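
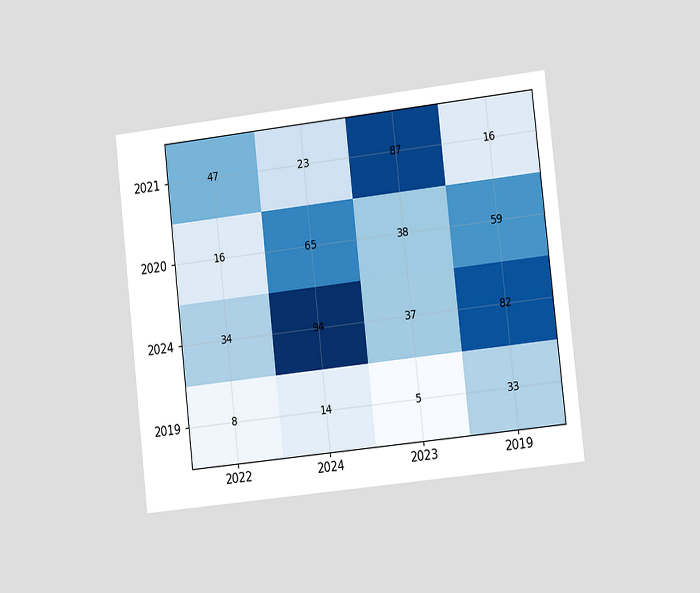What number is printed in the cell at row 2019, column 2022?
The chart is tilted about 6° counter-clockwise and viewed slightly from the right. The (2019, 2022) cell reads 8.

8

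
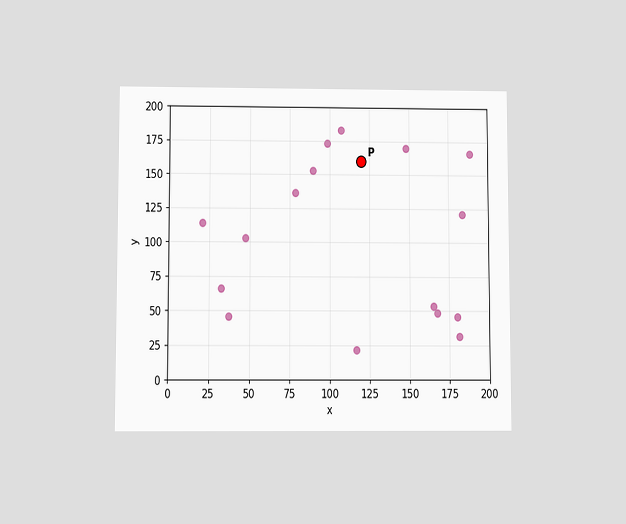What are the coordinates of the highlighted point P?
The chart is viewed slightly from below. Following the gridlines from P to each axis, P sits at (120, 160).

(120, 160)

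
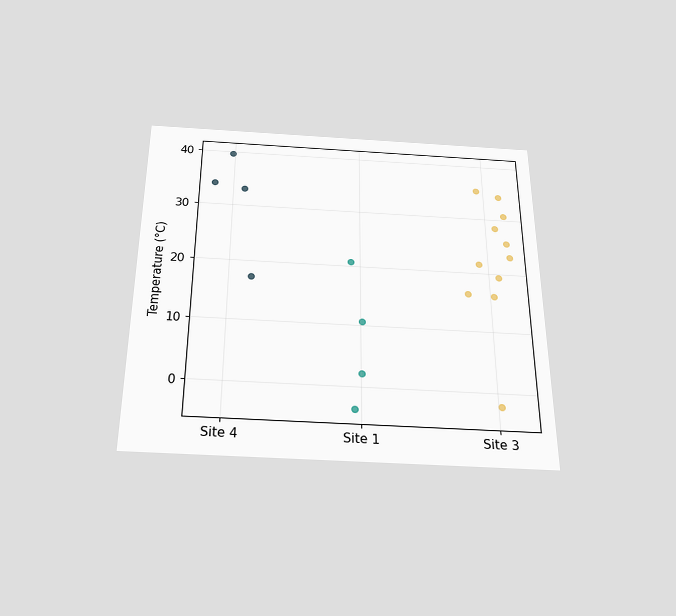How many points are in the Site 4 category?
The chart is viewed slightly from below. Counting the markers in the Site 4 column gives 4.

4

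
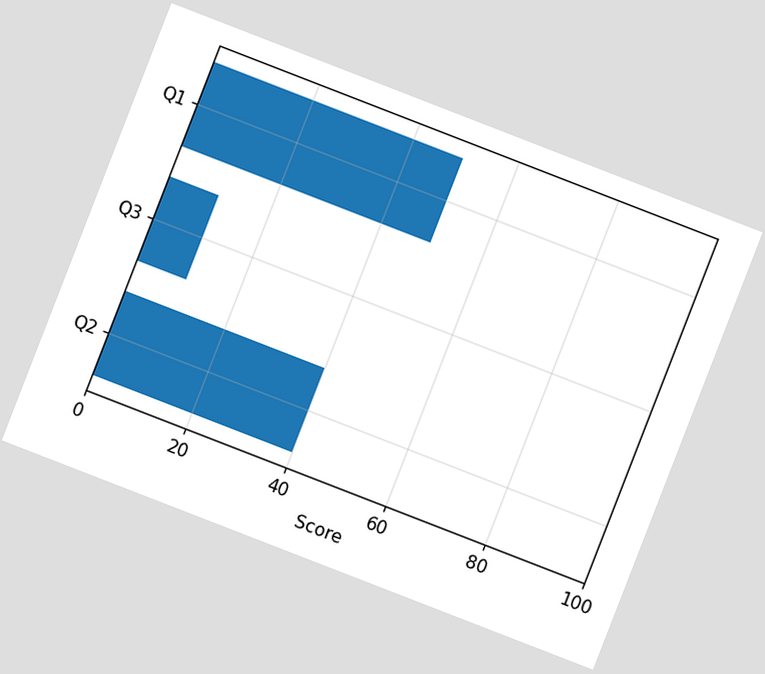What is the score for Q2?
The chart is tilted about 21° clockwise. Reading along the chart's x-axis, the Q2 bar reaches 40.

40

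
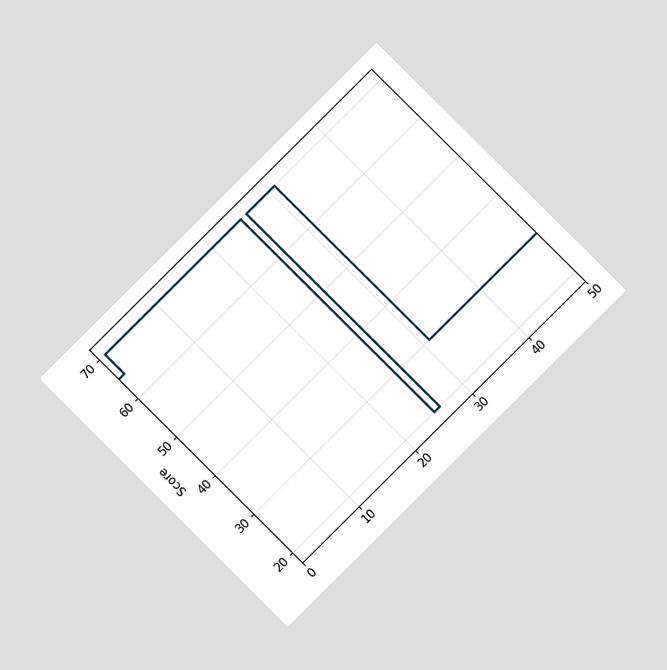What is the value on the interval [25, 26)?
The chart is tilted about 45° counter-clockwise and viewed at a slight angle. On [25, 26) the step sits at 20.

20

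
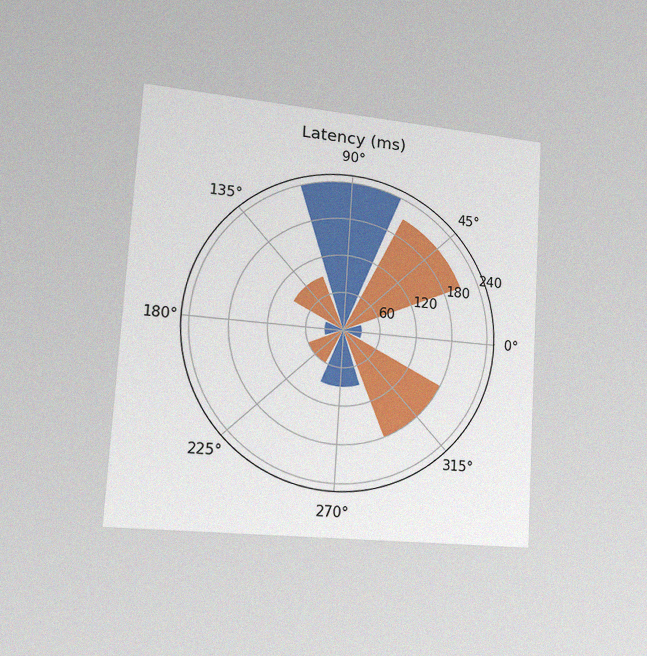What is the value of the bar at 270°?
90ms

The chart is tilted about 3° clockwise and viewed slightly from the left, with some photo noise. The bar at 270° reaches 90ms on the radial axis.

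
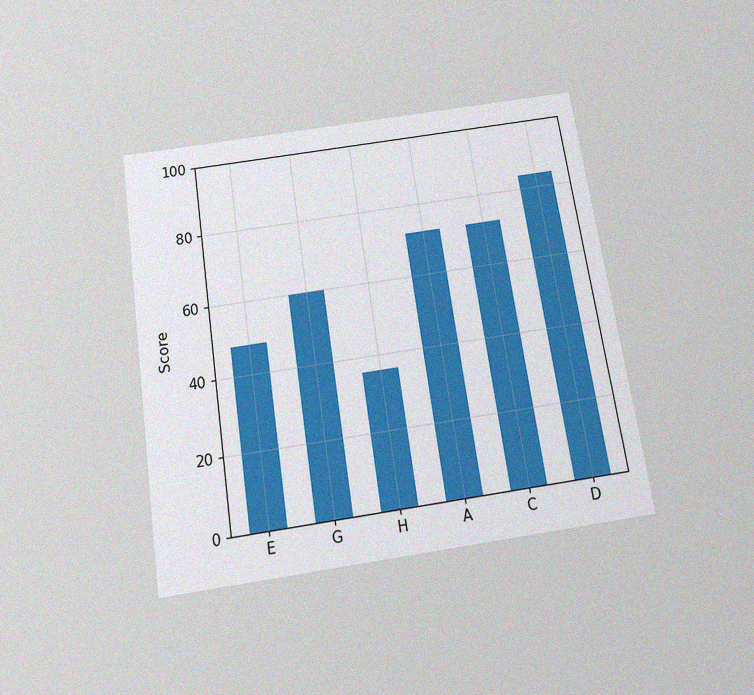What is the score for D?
84

The chart is tilted about 9° counter-clockwise and viewed slightly from below, with some photo noise. Reading along the chart's y-axis, the D bar reaches 84.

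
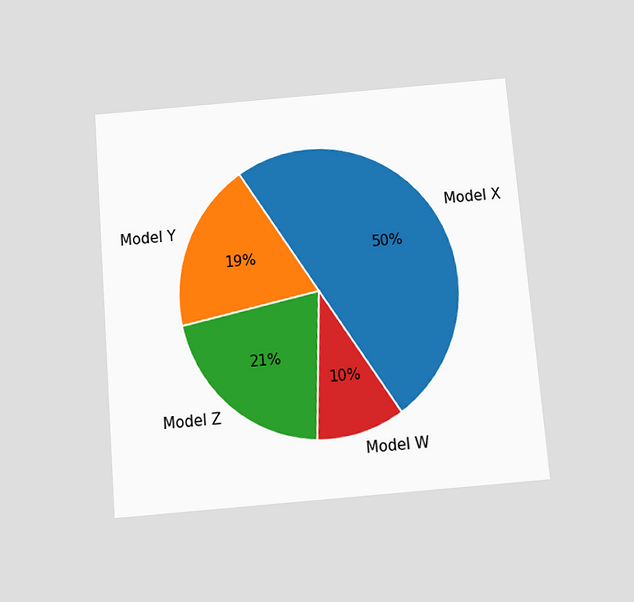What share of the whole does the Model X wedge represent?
The chart is tilted about 5° counter-clockwise and viewed slightly from below. The Model X slice takes up 50% of the pie.

50%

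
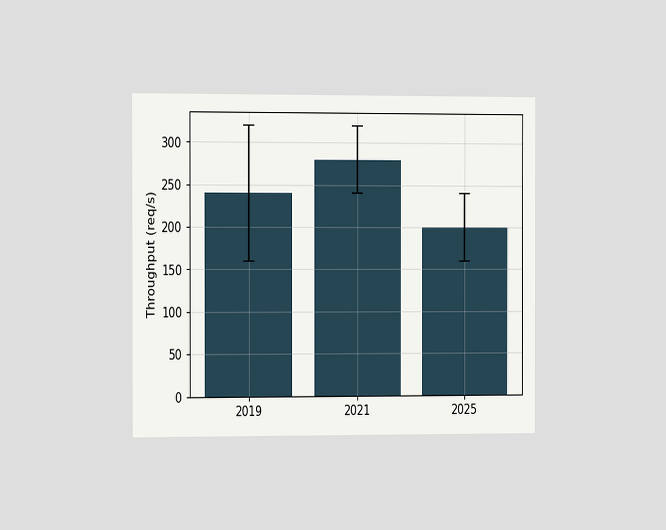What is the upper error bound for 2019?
320req/s

The chart is viewed at a slight angle. The 2019 bar's upper whisker reaches 320req/s.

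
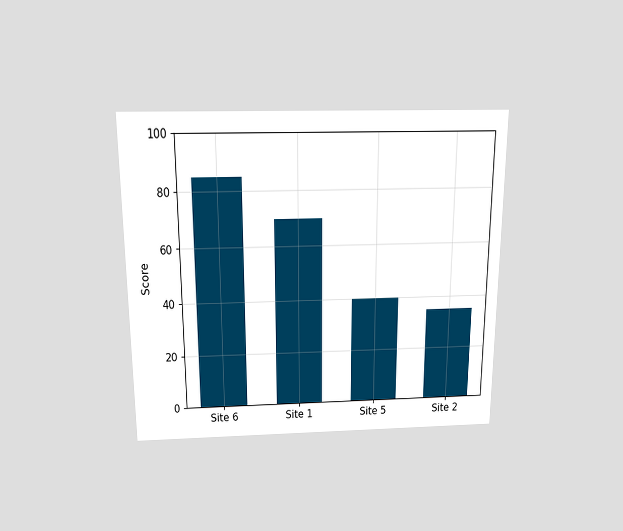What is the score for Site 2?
35

The chart is viewed slightly from above. Reading along the chart's y-axis, the Site 2 bar reaches 35.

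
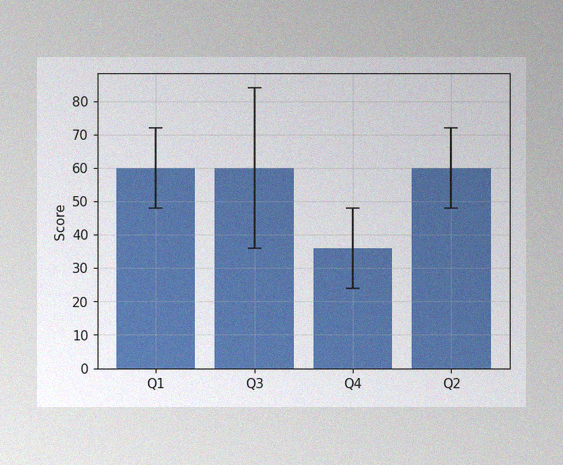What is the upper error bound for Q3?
The image has some photo noise and uneven lighting. The Q3 bar's upper whisker reaches 84.

84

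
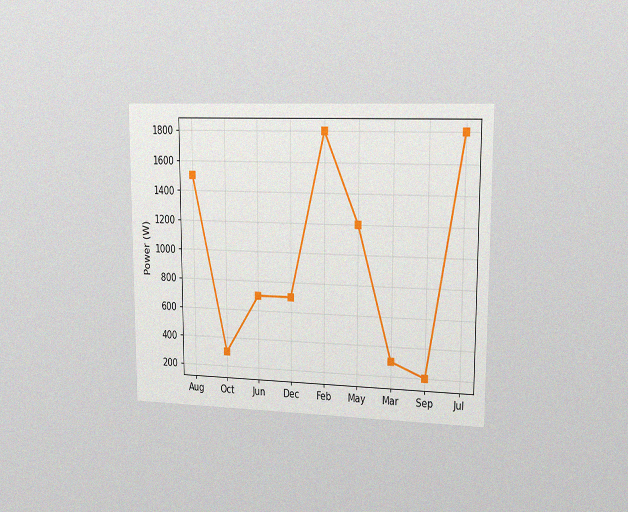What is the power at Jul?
The chart is viewed slightly from the right, with some photo noise. At Jul, the line is at 1800W.

1800W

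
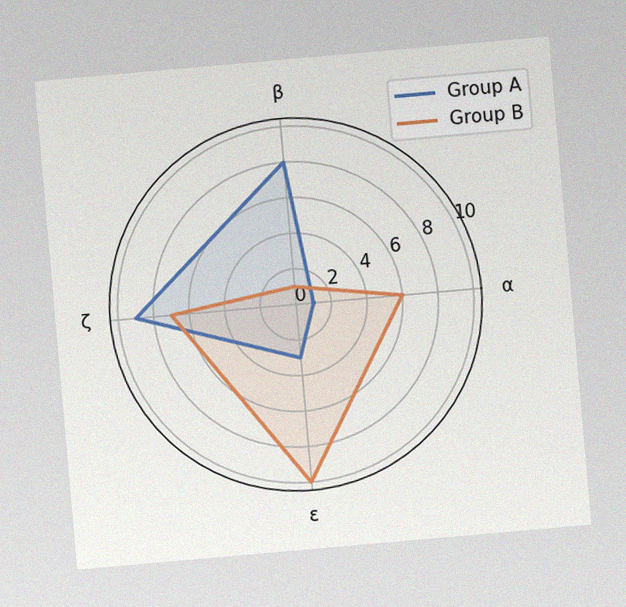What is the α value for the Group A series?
The chart is tilted about 5° counter-clockwise, with some photo noise. On the α axis, Group A reaches 1.

1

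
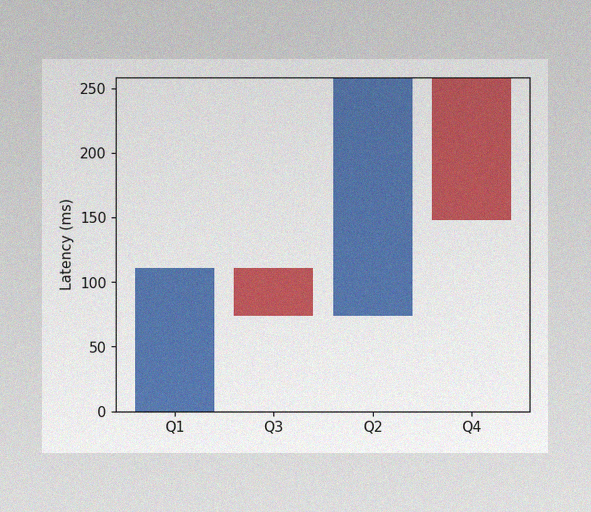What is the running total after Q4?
The image has some photo noise and uneven lighting. After Q4 the running total reaches 148ms.

148ms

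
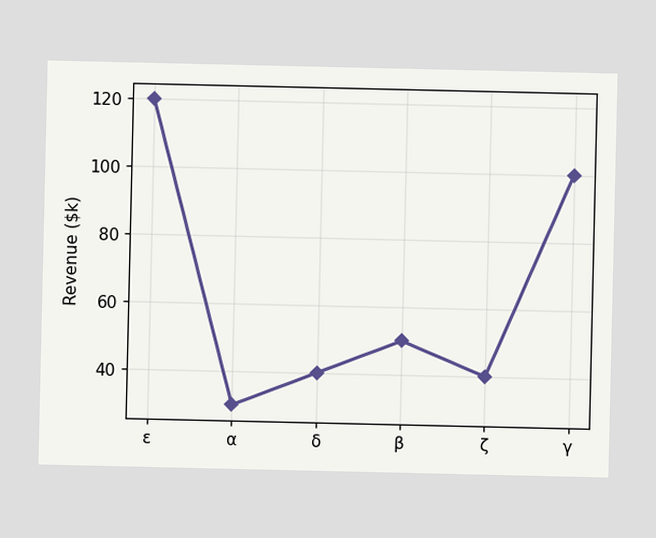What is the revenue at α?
$30k

At α, the line is at $30k.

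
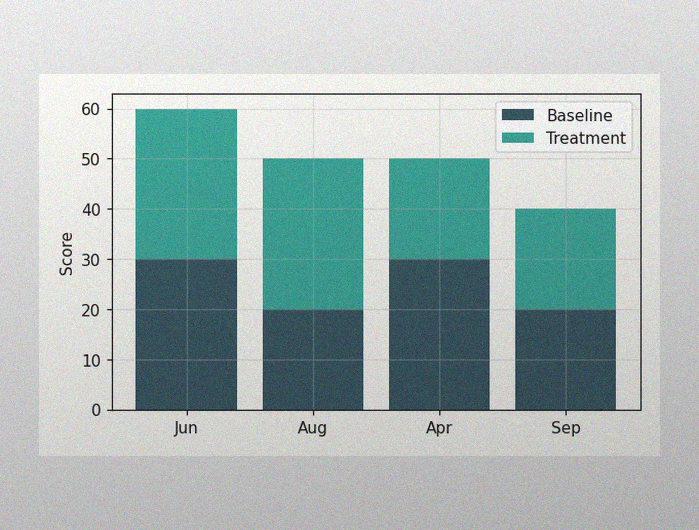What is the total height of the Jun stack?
The image has some photo noise and uneven lighting. The Jun stack's top reaches 60 on the y-axis.

60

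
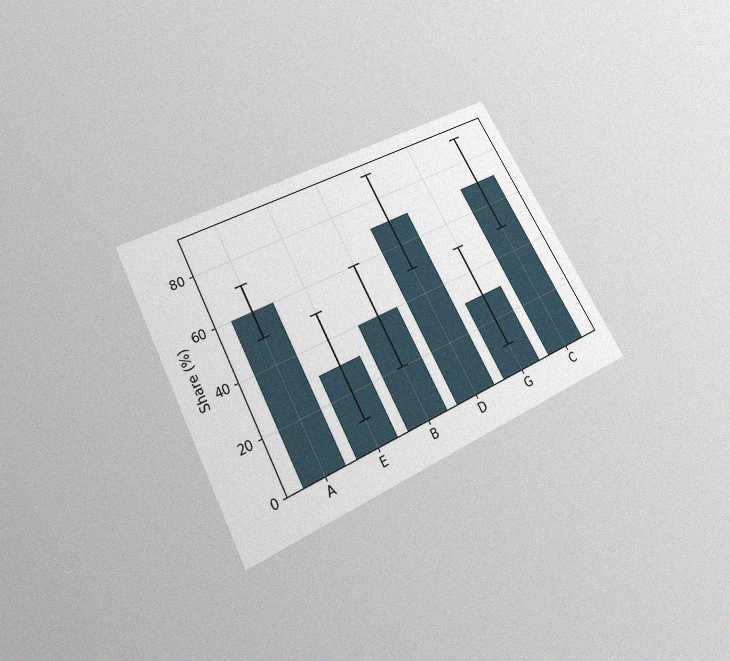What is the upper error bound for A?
The chart is tilted about 28° counter-clockwise and viewed slightly from below, with some photo noise. The A bar's upper whisker reaches 70%.

70%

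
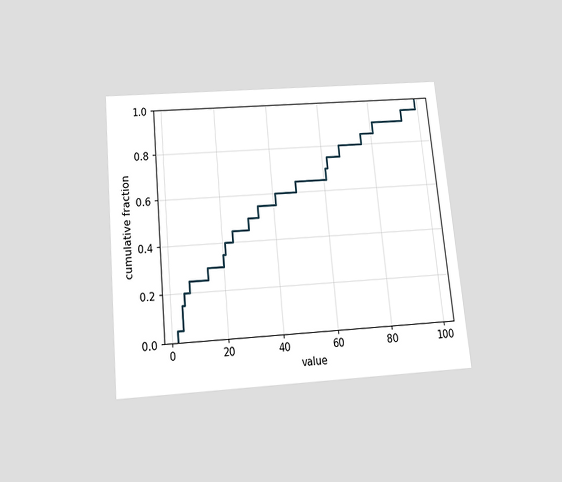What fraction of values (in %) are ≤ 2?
The chart is tilted about 5° counter-clockwise and viewed slightly from below. At x=2 the ECDF step is at 5%.

5%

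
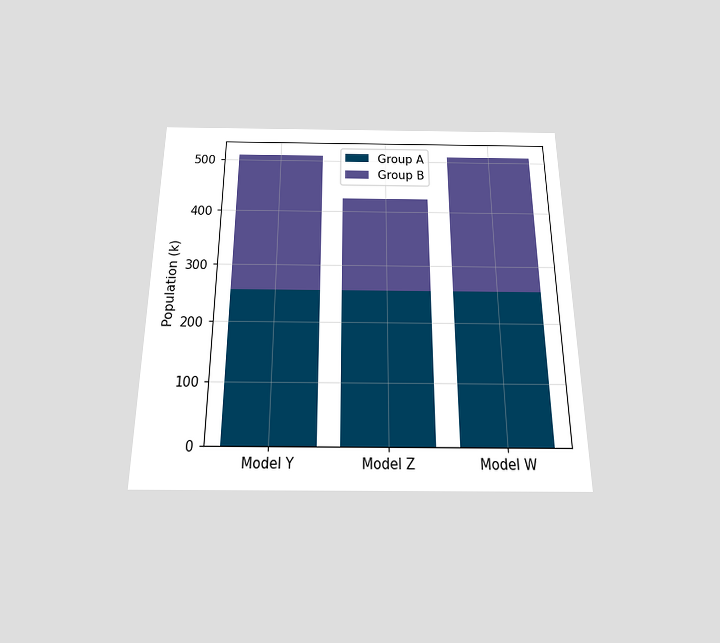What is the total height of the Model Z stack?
The chart is viewed slightly from below. The Model Z stack's top reaches 425k on the y-axis.

425k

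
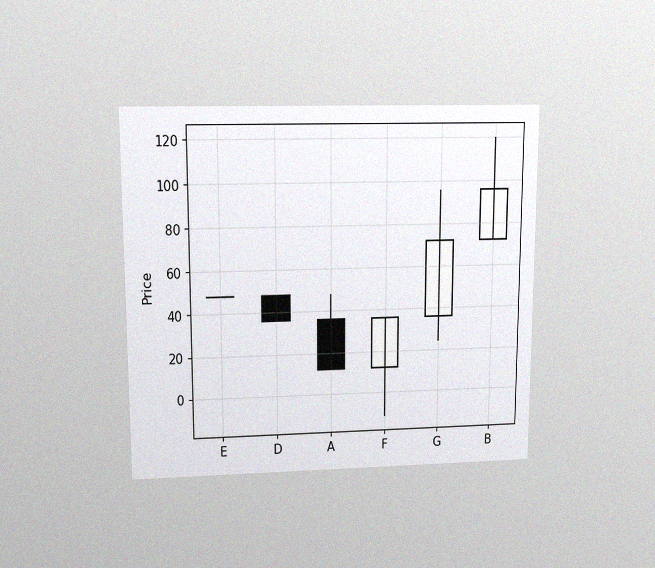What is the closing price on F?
36

The chart is viewed slightly from above, with some photo noise. The F candle closes at 36.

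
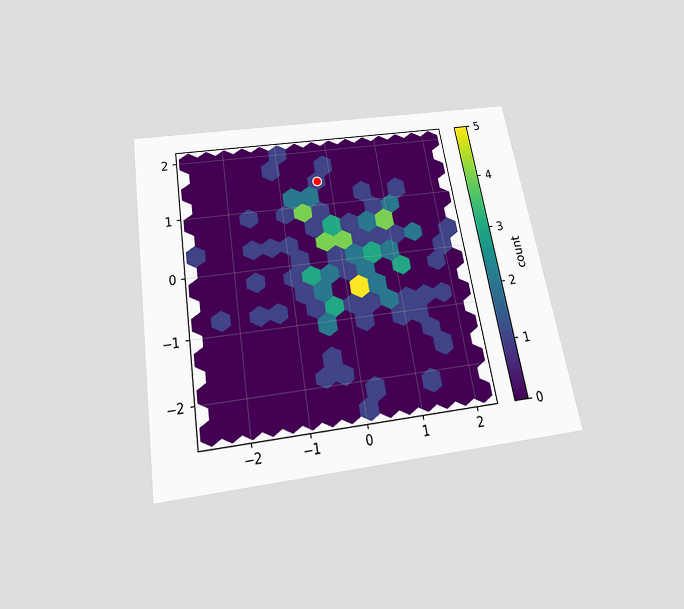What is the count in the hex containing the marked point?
The chart is tilted about 9° counter-clockwise and viewed slightly from below. The marked hex reads 1 on the colorbar.

1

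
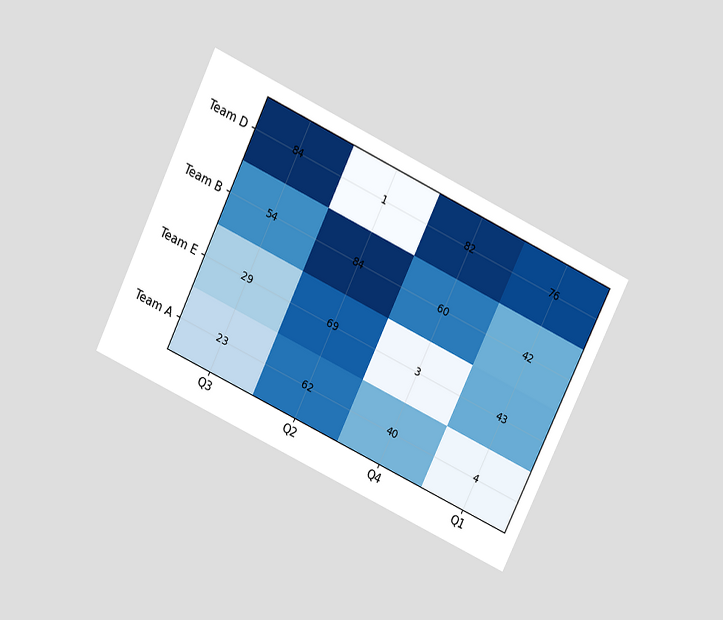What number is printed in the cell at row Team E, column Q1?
43

The chart is tilted about 26° clockwise and viewed slightly from above. The (Team E, Q1) cell reads 43.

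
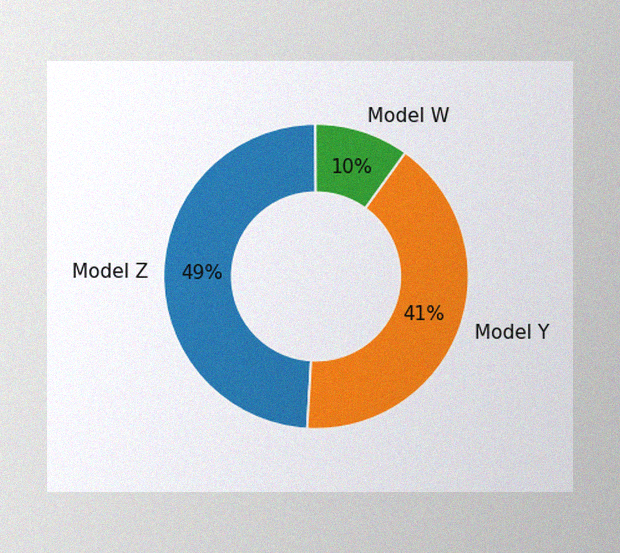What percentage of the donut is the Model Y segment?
The image has some photo noise and uneven lighting. The Model Y segment takes up 41% of the ring.

41%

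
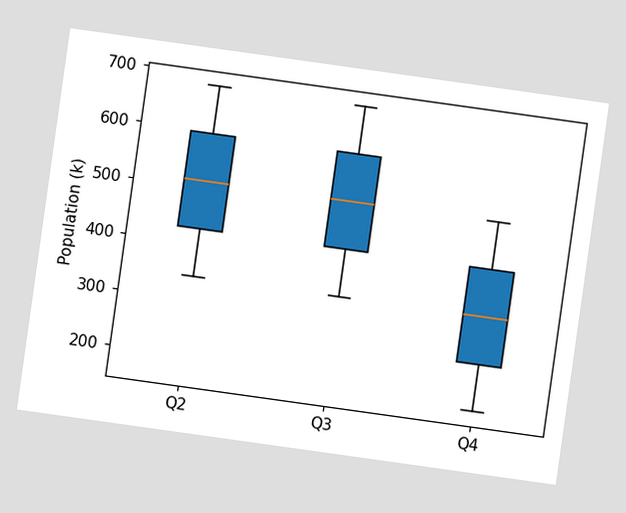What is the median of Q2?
The chart is tilted about 8° clockwise. The median line in the Q2 box sits at 510k.

510k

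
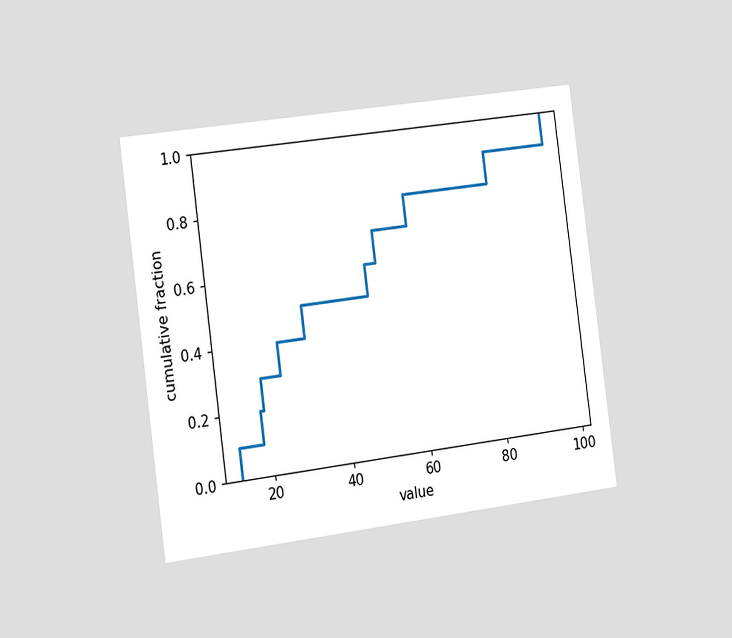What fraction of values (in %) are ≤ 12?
The chart is tilted about 8° counter-clockwise and viewed slightly from the left. At x=12 the ECDF step is at 10%.

10%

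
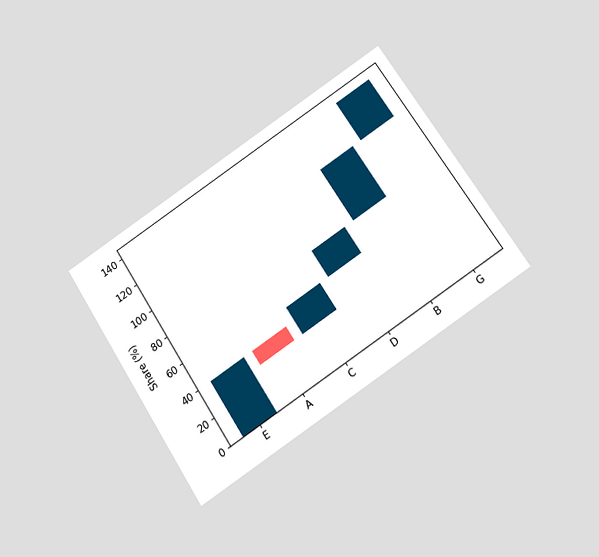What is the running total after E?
The chart is tilted about 33° counter-clockwise and viewed slightly from below. After E the running total reaches 40%.

40%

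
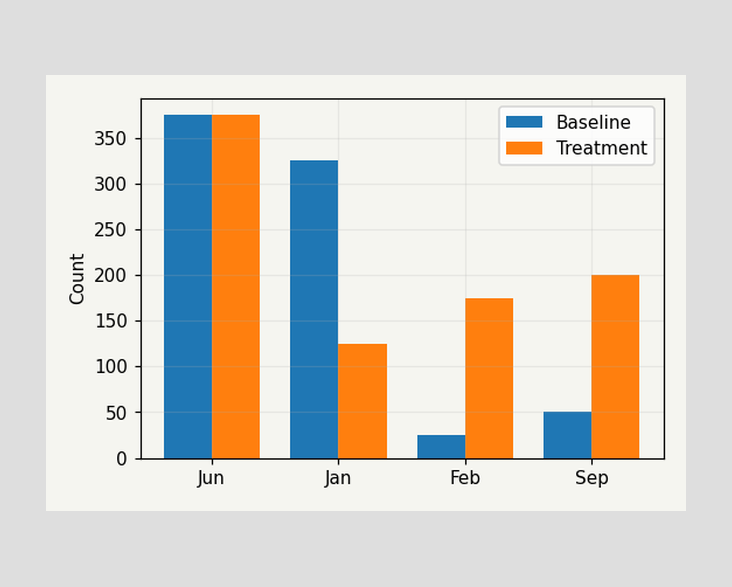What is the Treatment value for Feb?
175

The Treatment bar at Feb reaches 175 on the y-axis.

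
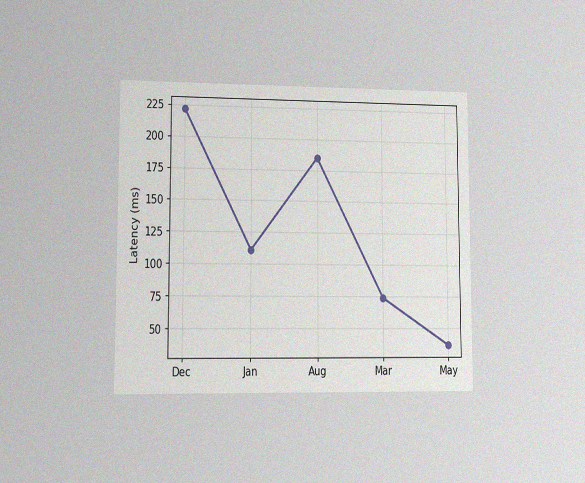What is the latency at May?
The chart is viewed at a slight angle, with some photo noise. At May, the line is at 37ms.

37ms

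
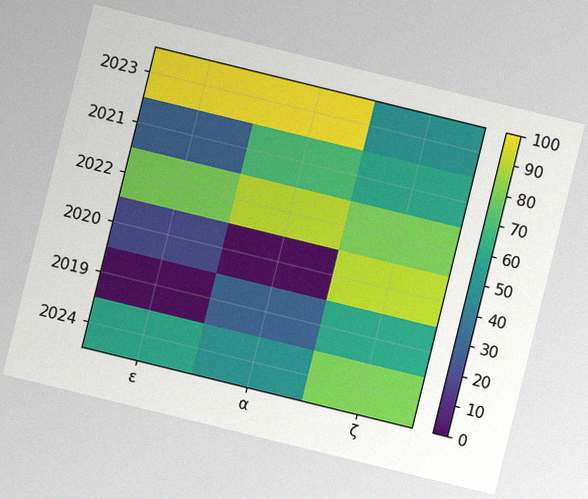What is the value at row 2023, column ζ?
50

The chart is tilted about 14° clockwise, with some photo noise. Matching cell (2023, ζ) against the colorbar gives 50.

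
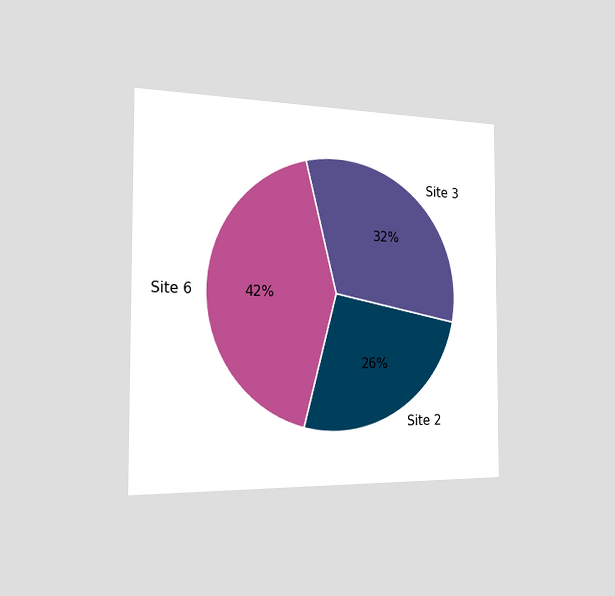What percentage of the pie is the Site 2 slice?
26%

The chart is viewed slightly from the left. The Site 2 slice takes up 26% of the pie.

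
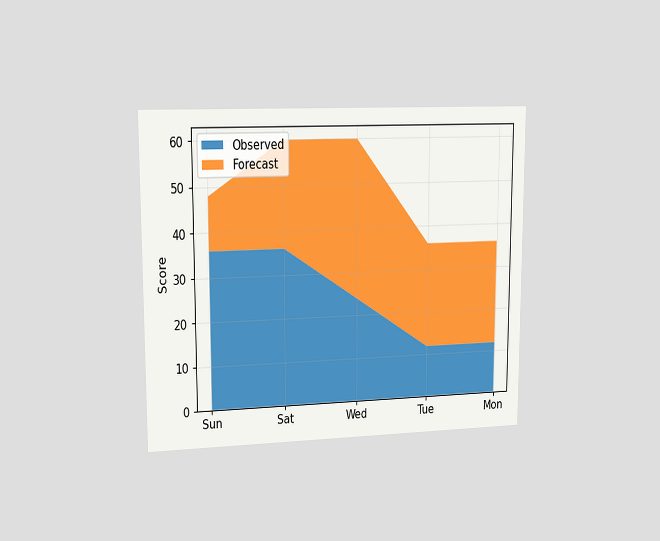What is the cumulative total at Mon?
The chart is viewed slightly from the left. The stacked total at Mon reaches 36.

36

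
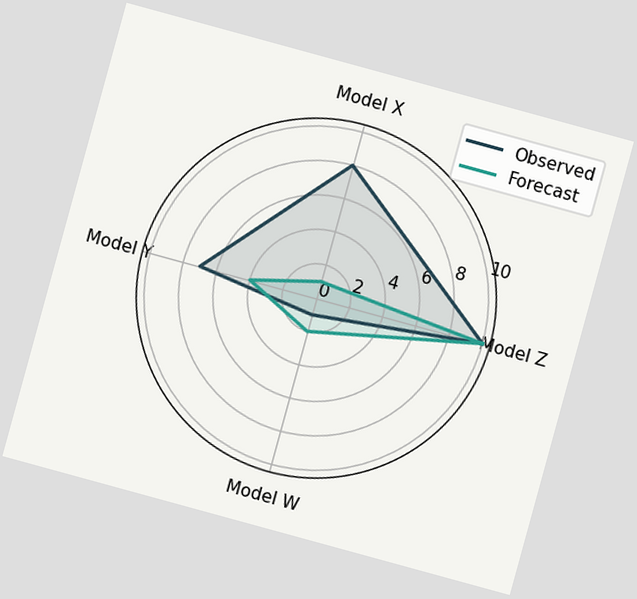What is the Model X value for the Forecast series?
1

The chart is tilted about 15° clockwise. On the Model X axis, Forecast reaches 1.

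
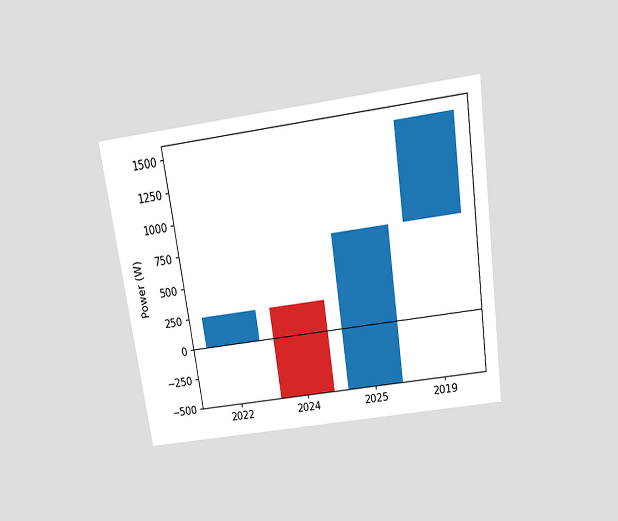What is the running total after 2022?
250W

The chart is tilted about 8° counter-clockwise and viewed slightly from above. After 2022 the running total reaches 250W.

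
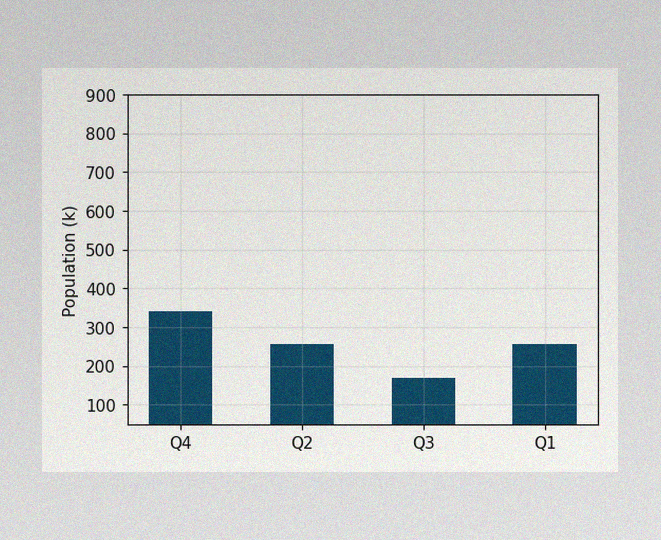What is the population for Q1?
The image has some photo noise and uneven lighting. Reading along the chart's y-axis, the Q1 bar reaches 255k.

255k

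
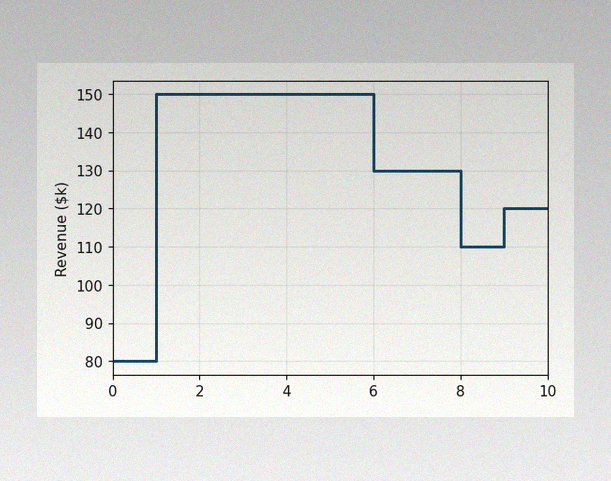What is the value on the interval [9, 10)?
The image has some photo noise and uneven lighting. On [9, 10) the step sits at $120k.

$120k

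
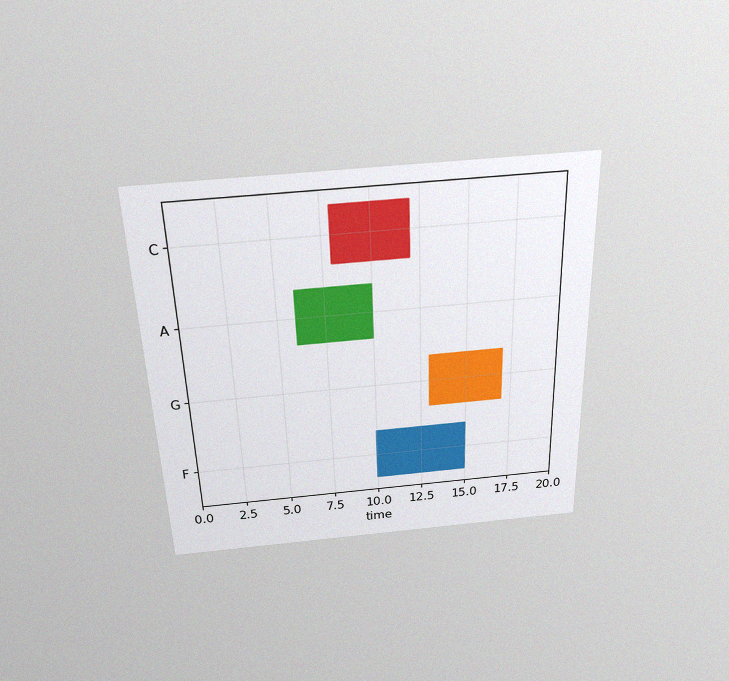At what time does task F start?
10

The chart is viewed slightly from above, with some photo noise. The F bar begins at t=10.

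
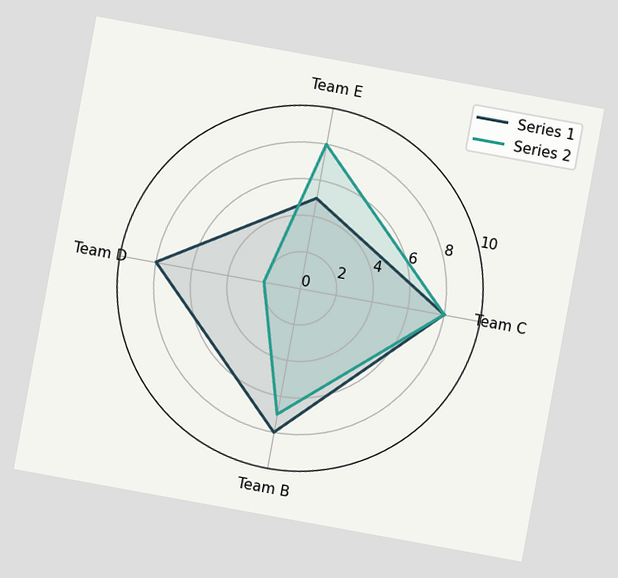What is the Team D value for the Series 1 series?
The chart is tilted about 10° clockwise. On the Team D axis, Series 1 reaches 8.

8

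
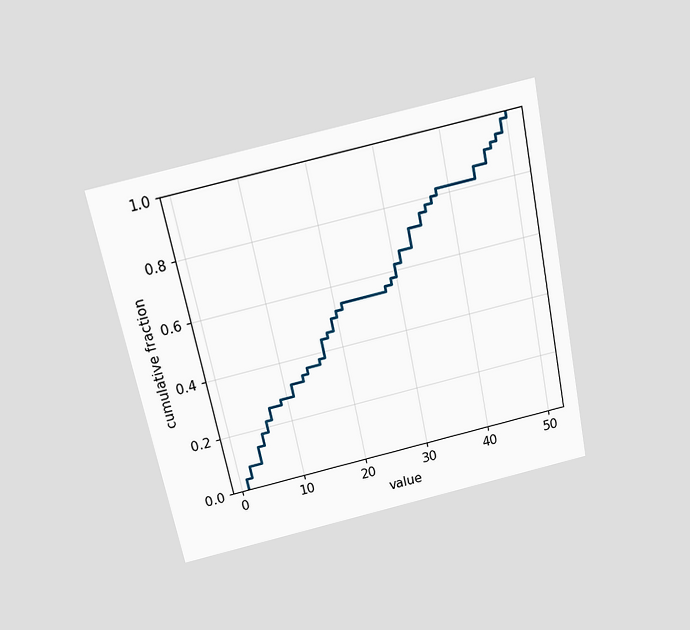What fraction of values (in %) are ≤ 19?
50%

The chart is tilted about 12° counter-clockwise and viewed slightly from above. At x=19 the ECDF step is at 50%.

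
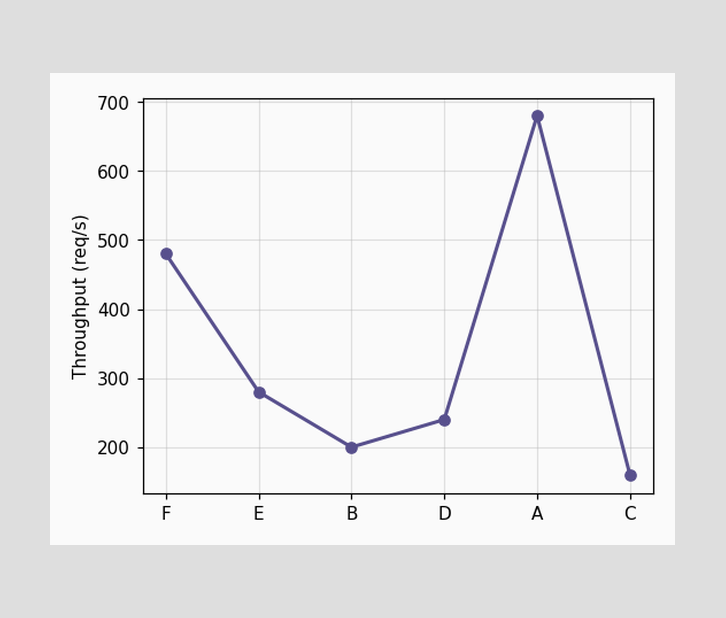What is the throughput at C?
160req/s

At C, the line is at 160req/s.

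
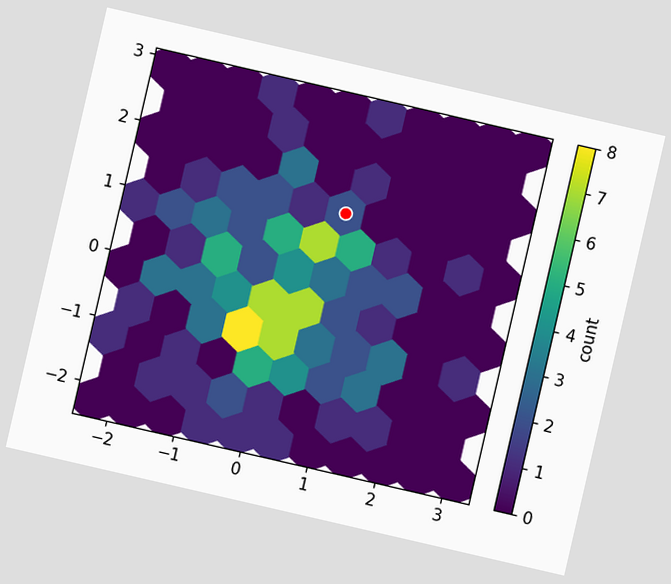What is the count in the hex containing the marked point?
The chart is tilted about 13° clockwise. The marked hex reads 2 on the colorbar.

2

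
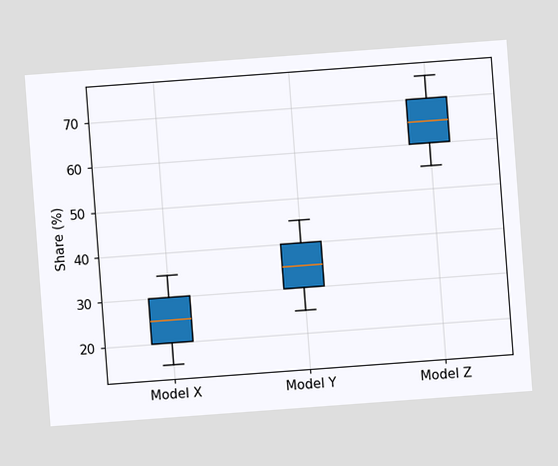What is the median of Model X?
25%

The chart is tilted about 4° counter-clockwise. The median line in the Model X box sits at 25%.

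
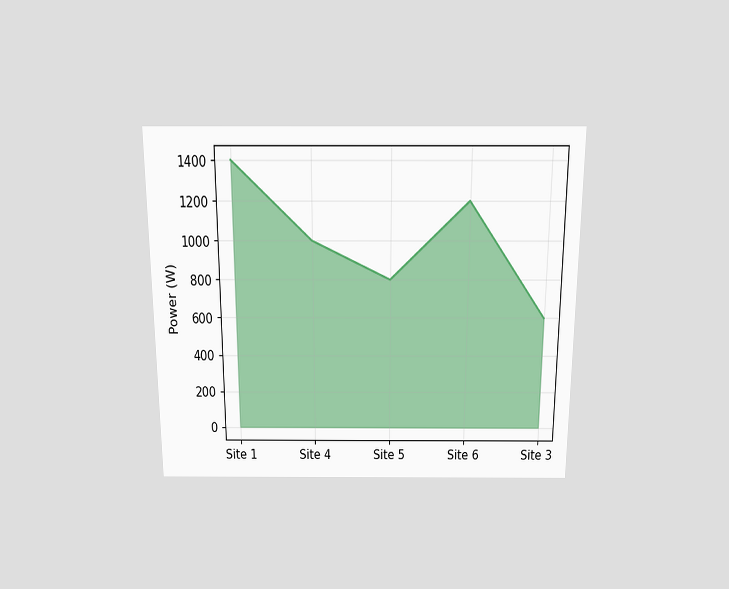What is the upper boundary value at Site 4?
1000W

The chart is viewed slightly from above. At Site 4 the upper boundary is at 1000W.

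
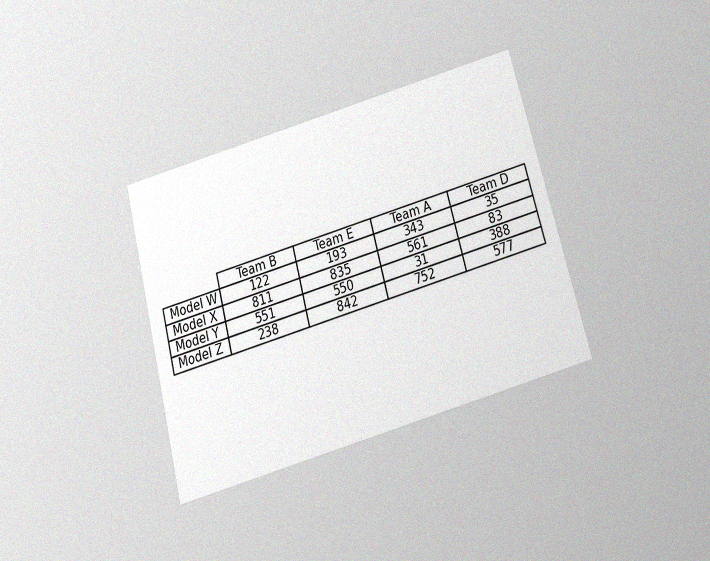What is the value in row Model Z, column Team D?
577

The chart is tilted about 15° counter-clockwise and viewed slightly from below, with some photo noise. The (Model Z, Team D) cell reads 577.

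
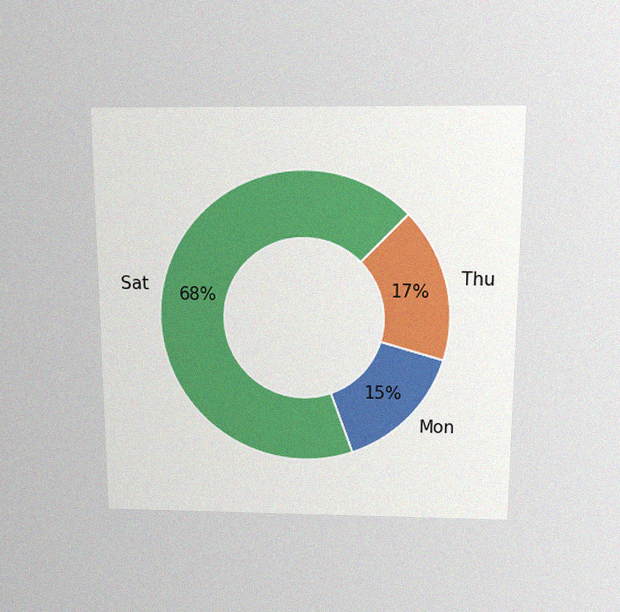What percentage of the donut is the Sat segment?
The chart is viewed slightly from above, with some photo noise. The Sat segment takes up 68% of the ring.

68%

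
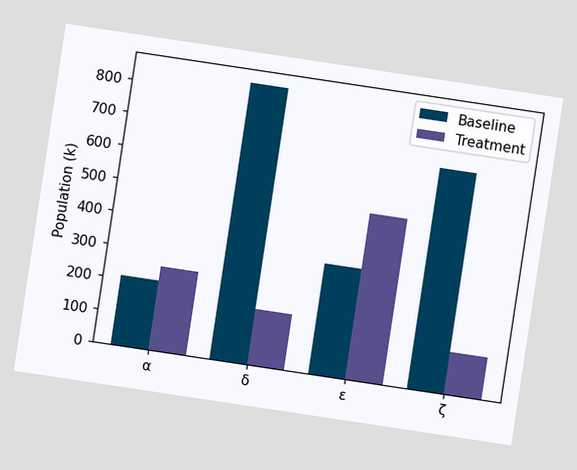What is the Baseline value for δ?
The chart is tilted about 9° clockwise. The Baseline bar at δ reaches 840k on the y-axis.

840k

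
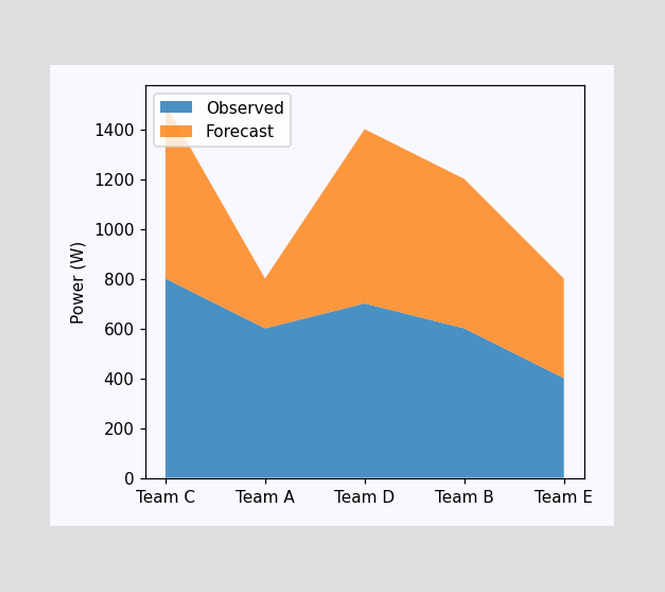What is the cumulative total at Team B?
The stacked total at Team B reaches 1200W.

1200W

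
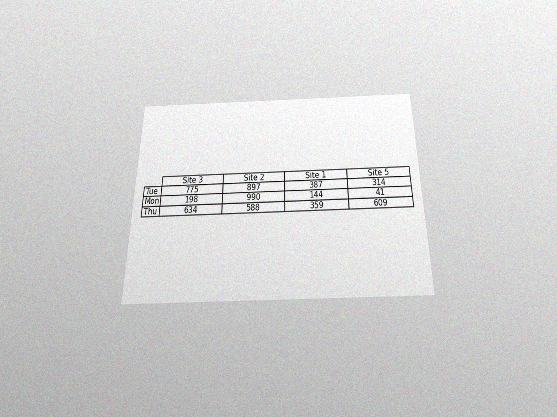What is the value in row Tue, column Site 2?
897

The chart is viewed slightly from below, with some photo noise. The (Tue, Site 2) cell reads 897.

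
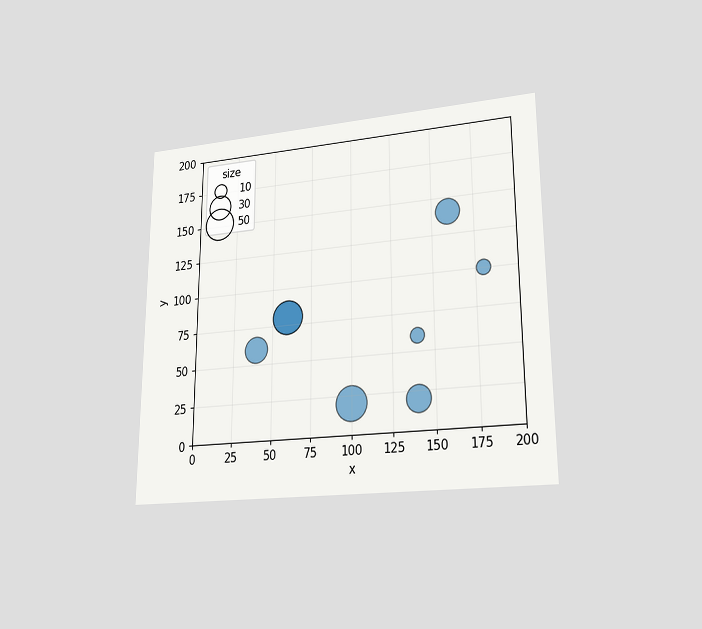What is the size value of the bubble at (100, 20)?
50

The chart is viewed at a slight angle. Matching the bubble at (100, 20) against the size legend gives 50.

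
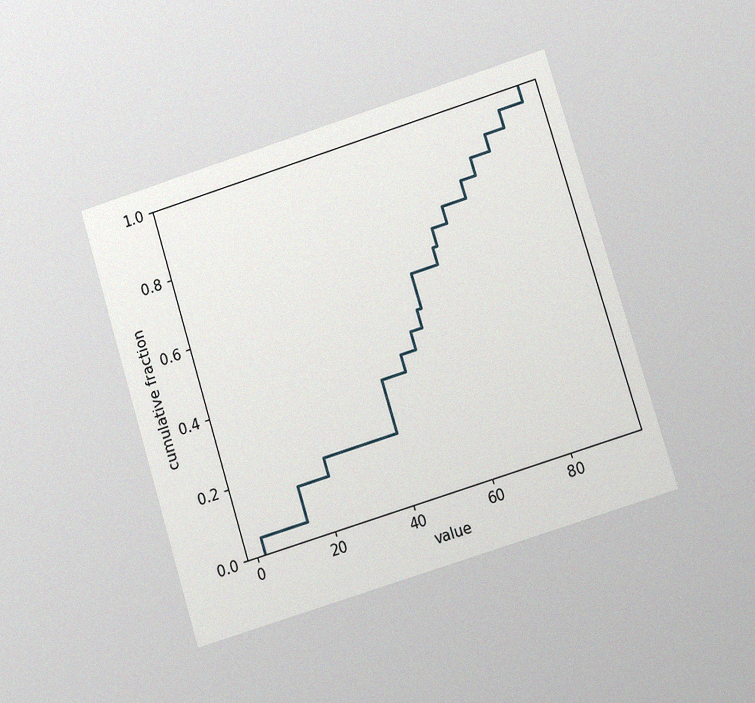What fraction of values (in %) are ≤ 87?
95%

The chart is tilted about 17° counter-clockwise and viewed at a slight angle, with some photo noise. At x=87 the ECDF step is at 95%.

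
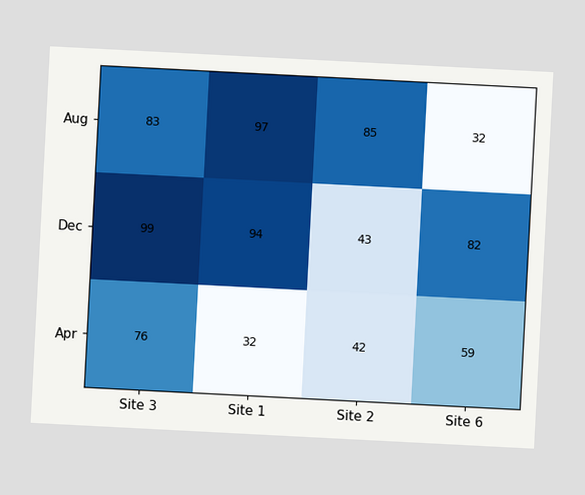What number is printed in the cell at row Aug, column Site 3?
83

The chart is tilted about 3° clockwise. The (Aug, Site 3) cell reads 83.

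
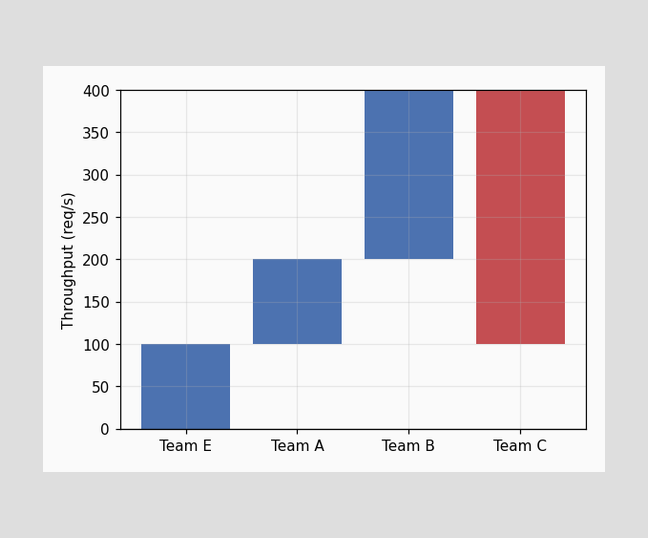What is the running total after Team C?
After Team C the running total reaches 100req/s.

100req/s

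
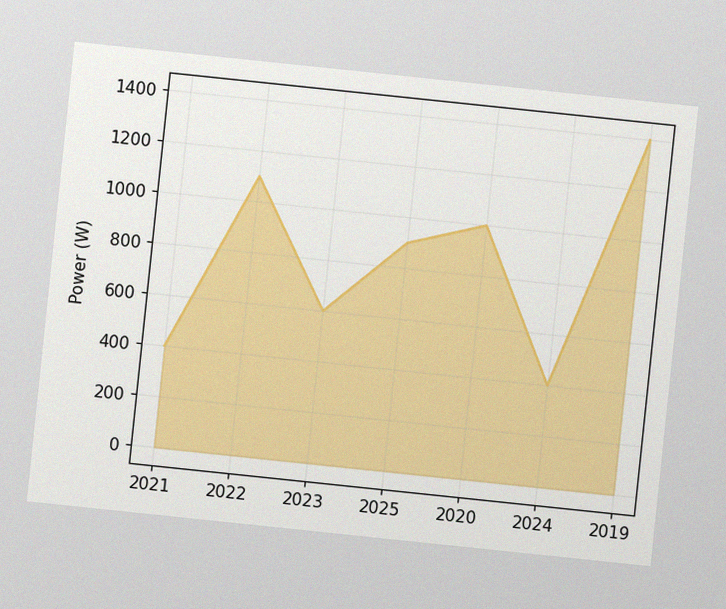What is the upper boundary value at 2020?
1000W

The chart is tilted about 6° clockwise, with some photo noise. At 2020 the upper boundary is at 1000W.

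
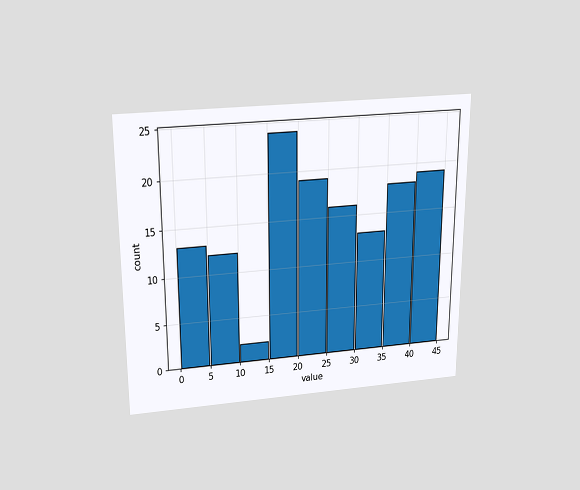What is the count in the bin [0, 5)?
The chart is viewed slightly from above. The [0, 5) bin has height 13.

13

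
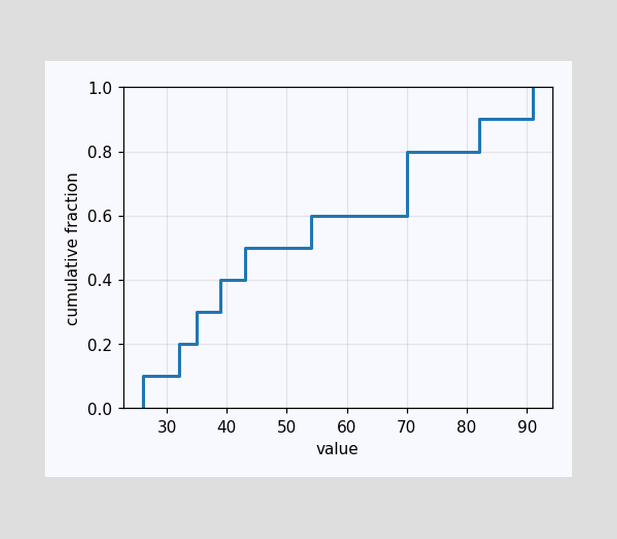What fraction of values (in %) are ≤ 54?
60%

At x=54 the ECDF step is at 60%.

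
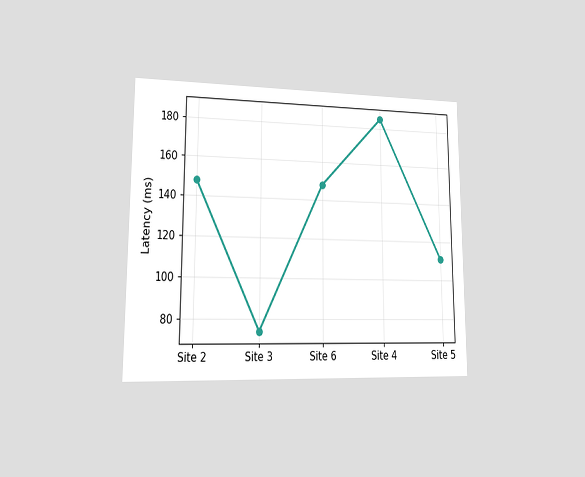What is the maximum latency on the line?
185ms

The chart is viewed at a slight angle. The highest point is at Site 4, and reading across to the y-axis gives 185ms.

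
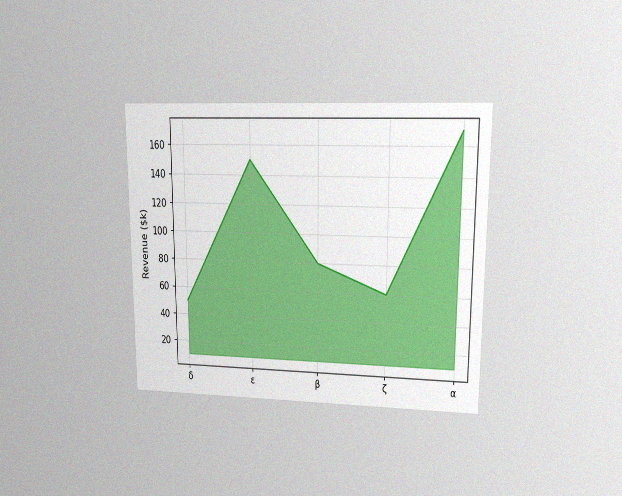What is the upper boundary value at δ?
The chart is viewed at a slight angle, with some photo noise. At δ the upper boundary is at $50k.

$50k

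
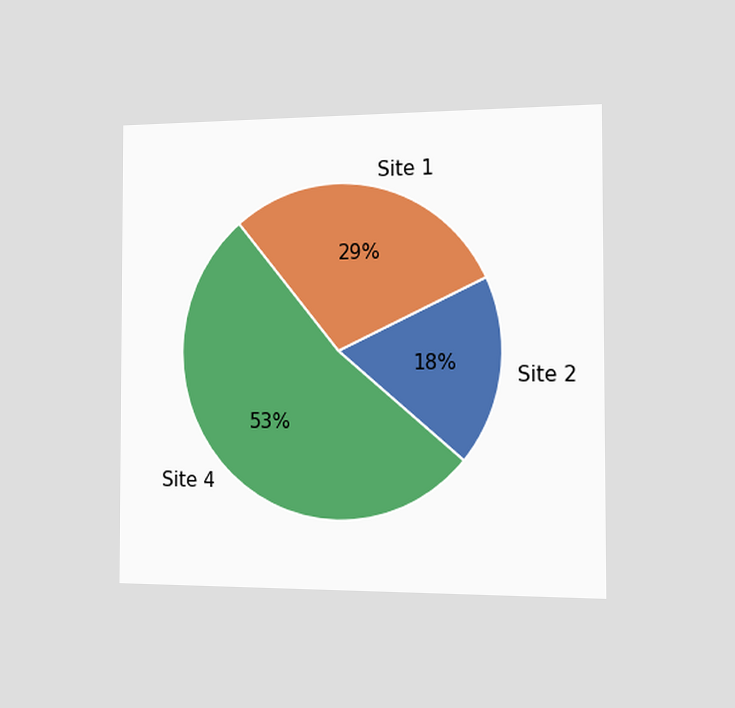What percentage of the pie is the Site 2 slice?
18%

The chart is viewed slightly from the right. The Site 2 slice takes up 18% of the pie.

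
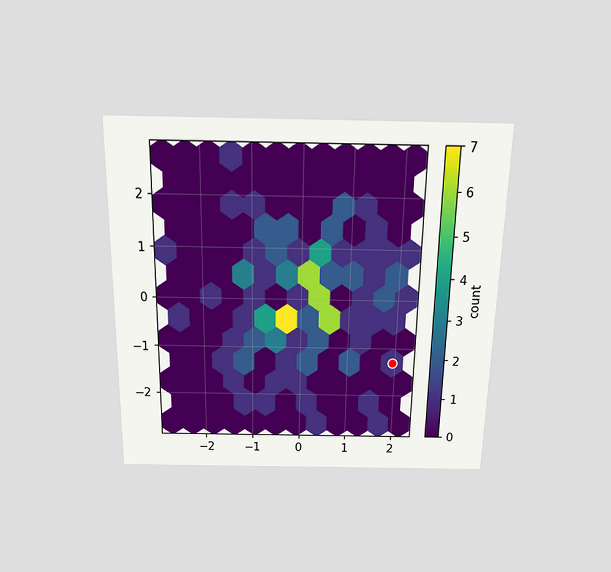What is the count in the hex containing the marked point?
The chart is viewed slightly from above. The marked hex reads 1 on the colorbar.

1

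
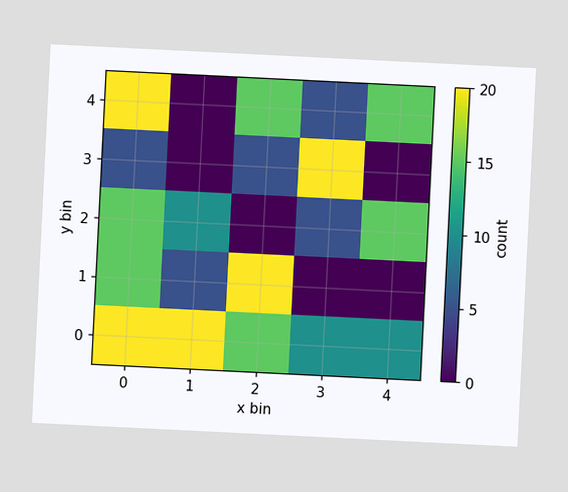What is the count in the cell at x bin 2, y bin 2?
0

The chart is tilted about 3° clockwise. Matching the cell (2, 2) against the colorbar gives 0.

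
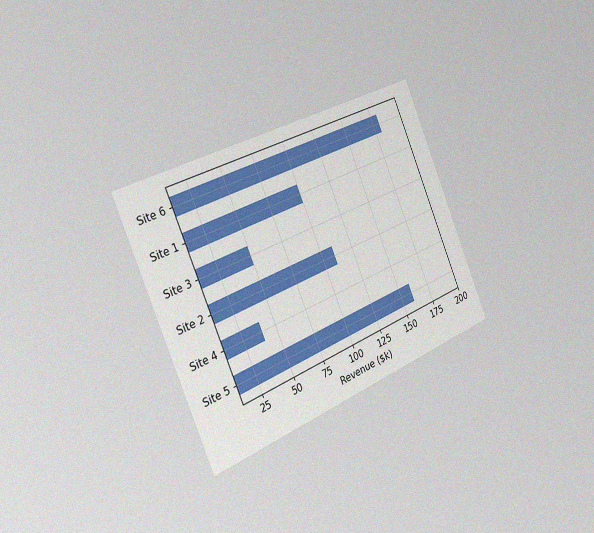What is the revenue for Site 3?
The chart is tilted about 23° counter-clockwise and viewed slightly from the left, with some photo noise. Reading along the chart's x-axis, the Site 3 bar reaches $50k.

$50k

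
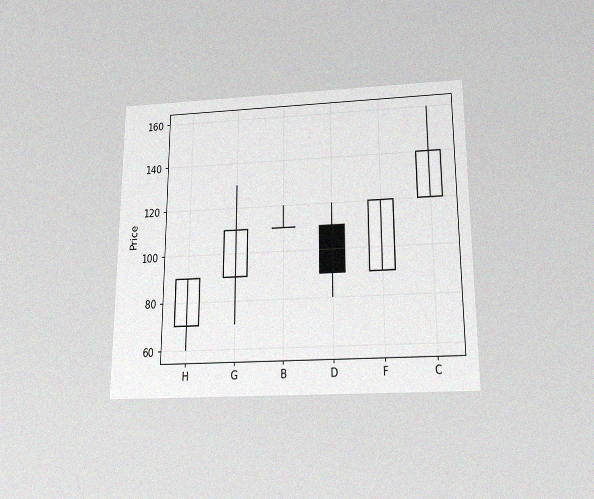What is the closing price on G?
The chart is viewed slightly from below, with some photo noise. The G candle closes at 110.

110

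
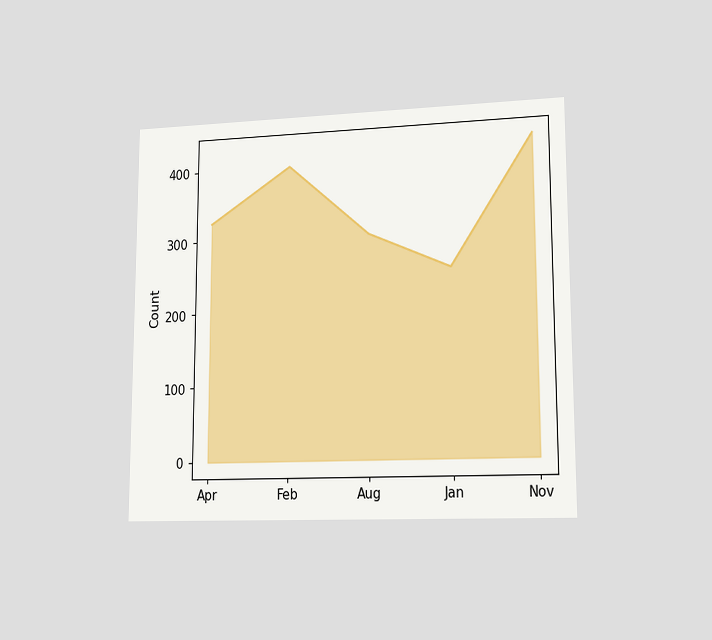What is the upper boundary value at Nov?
425

The chart is viewed at a slight angle. At Nov the upper boundary is at 425.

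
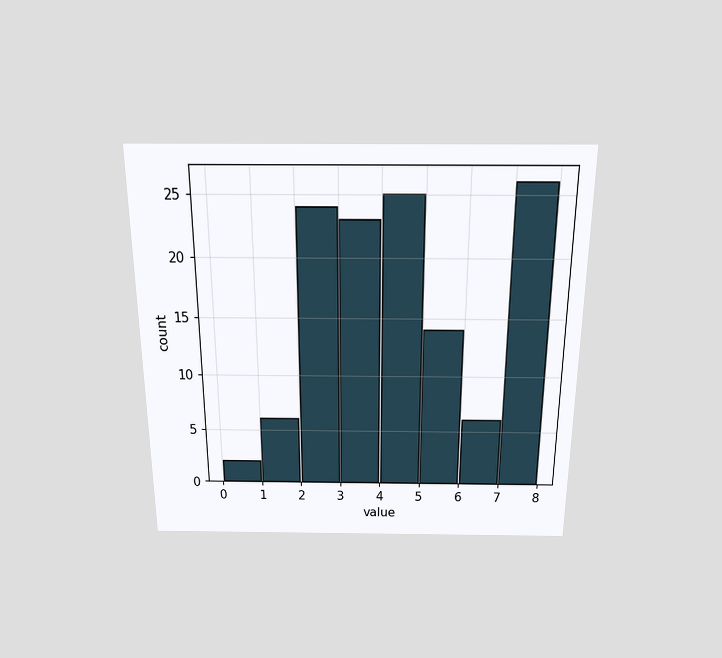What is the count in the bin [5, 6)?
14

The chart is viewed slightly from above. The [5, 6) bin has height 14.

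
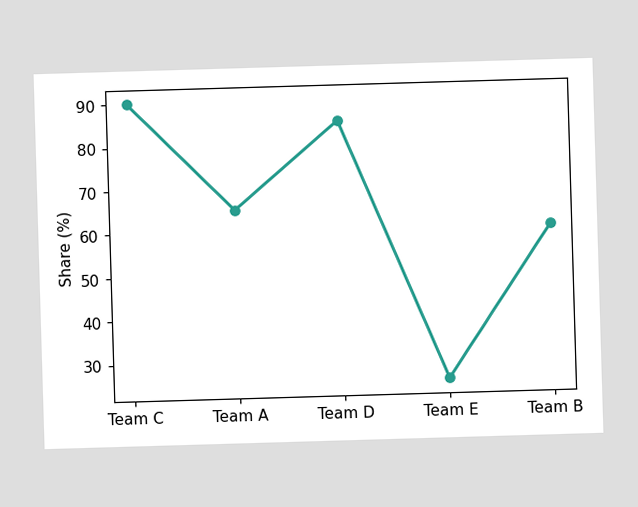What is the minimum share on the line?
The lowest point is at Team E, and reading across to the y-axis gives 25%.

25%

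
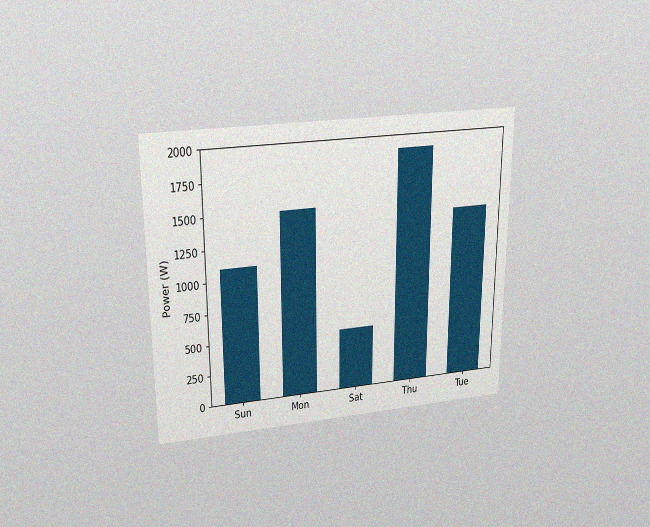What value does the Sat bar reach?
The chart is viewed slightly from above, with some photo noise. Reading along the chart's y-axis, the Sat bar reaches 500W.

500W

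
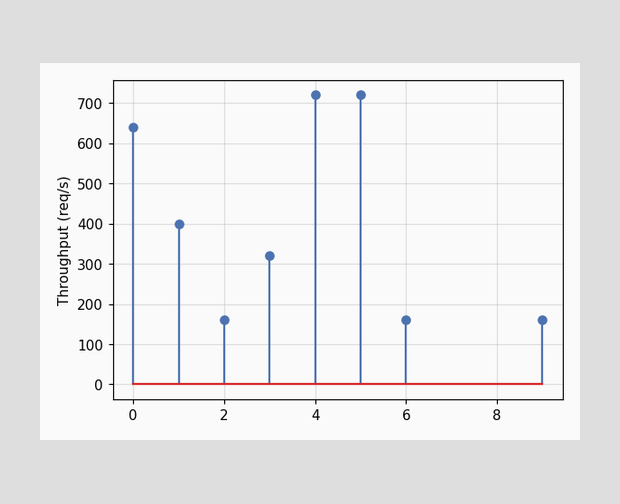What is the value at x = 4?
720req/s

The stem at x=4 reaches 720req/s.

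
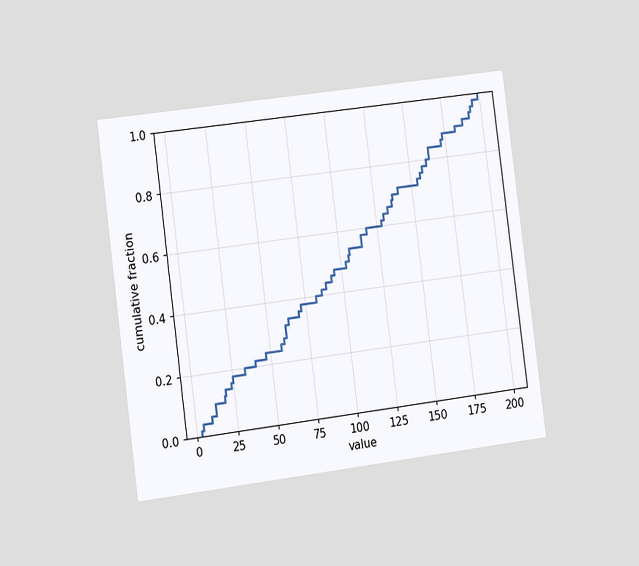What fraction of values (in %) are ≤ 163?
84%

The chart is tilted about 7° counter-clockwise and viewed slightly from the left. At x=163 the ECDF step is at 84%.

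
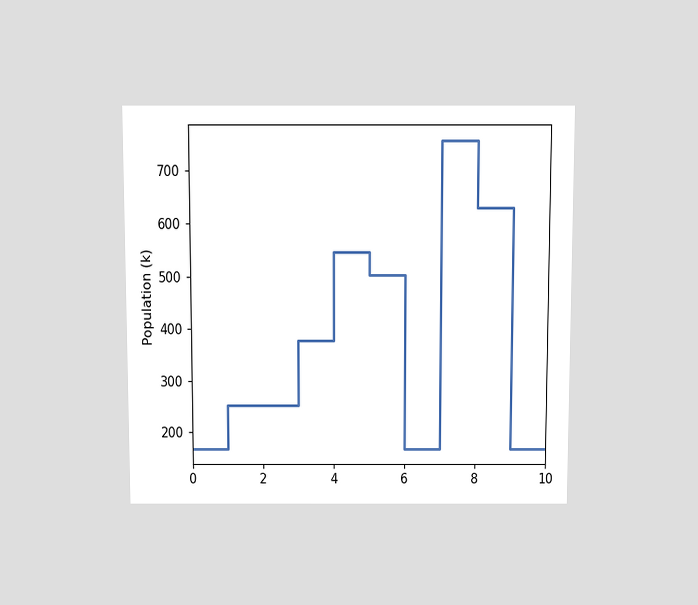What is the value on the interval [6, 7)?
The chart is viewed slightly from above. On [6, 7) the step sits at 168k.

168k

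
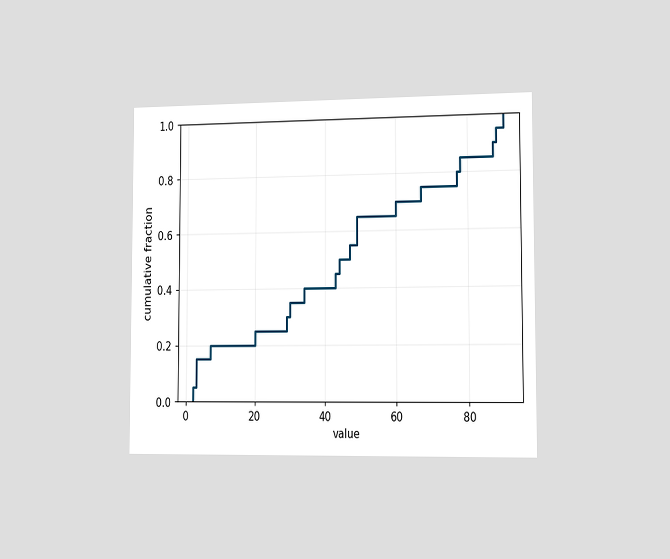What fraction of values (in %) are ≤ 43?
The chart is viewed slightly from the right. At x=43 the ECDF step is at 45%.

45%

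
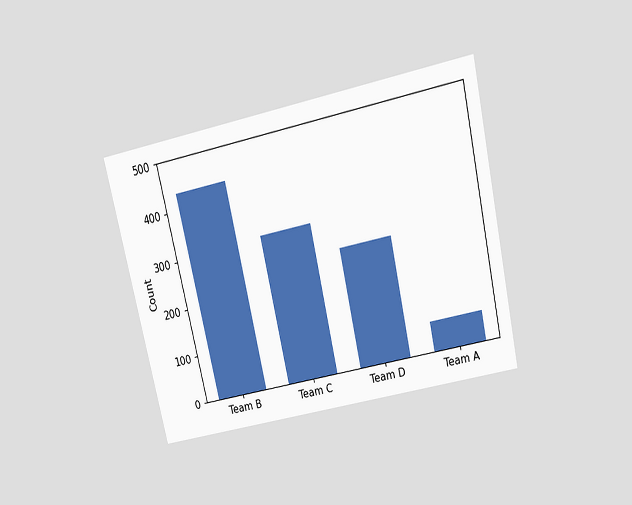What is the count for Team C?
310

The chart is tilted about 13° counter-clockwise and viewed slightly from above. Reading along the chart's y-axis, the Team C bar reaches 310.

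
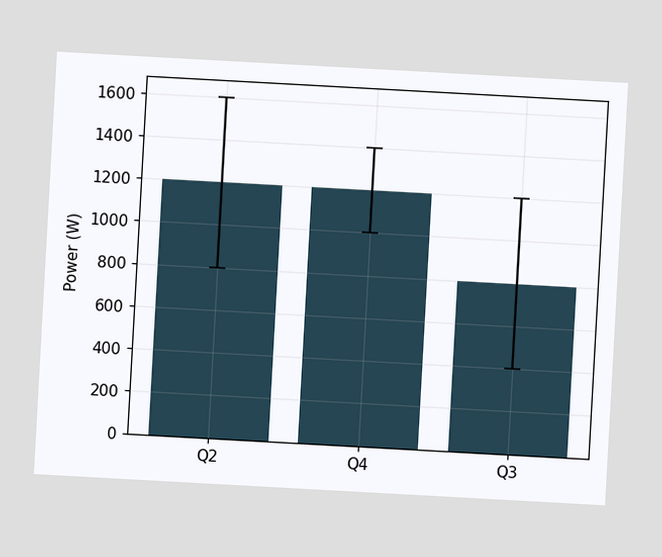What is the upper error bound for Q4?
The chart is tilted about 3° clockwise. The Q4 bar's upper whisker reaches 1400W.

1400W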